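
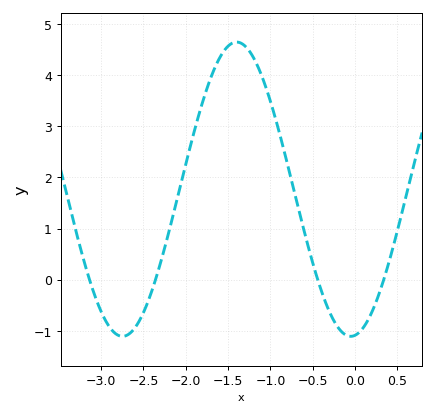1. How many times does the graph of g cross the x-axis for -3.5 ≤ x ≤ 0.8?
4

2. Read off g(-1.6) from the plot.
4.34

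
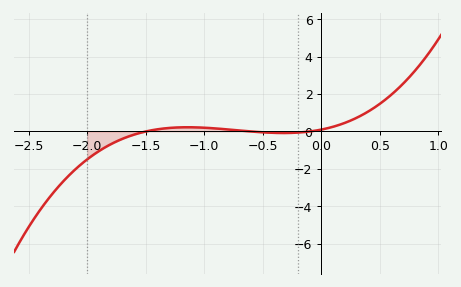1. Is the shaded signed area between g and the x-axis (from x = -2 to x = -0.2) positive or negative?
negative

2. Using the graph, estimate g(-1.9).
-1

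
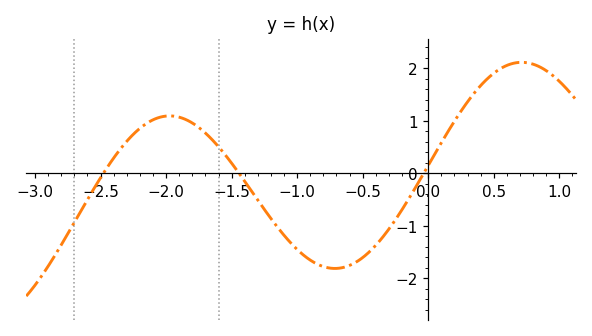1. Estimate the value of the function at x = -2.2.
0.857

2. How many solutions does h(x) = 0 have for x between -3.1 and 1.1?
3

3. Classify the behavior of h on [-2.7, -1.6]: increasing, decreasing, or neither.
neither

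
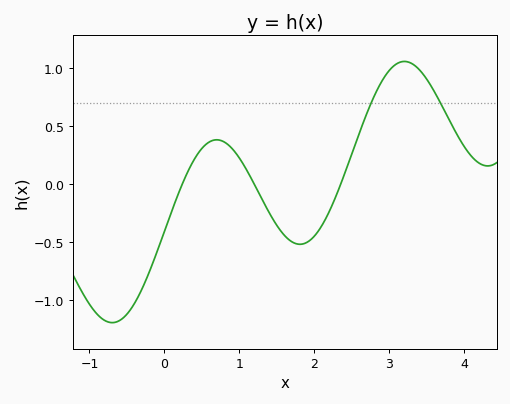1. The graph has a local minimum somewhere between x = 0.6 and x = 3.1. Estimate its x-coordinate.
1.8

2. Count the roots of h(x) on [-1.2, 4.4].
3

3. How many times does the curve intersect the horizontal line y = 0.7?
2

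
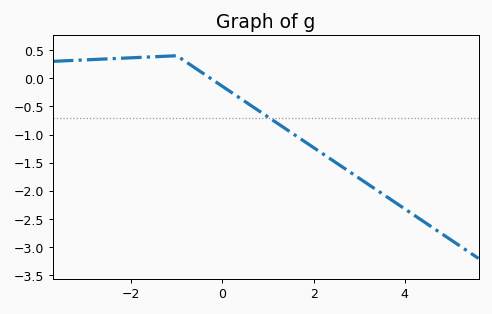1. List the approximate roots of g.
-0.265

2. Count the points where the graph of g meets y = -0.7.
1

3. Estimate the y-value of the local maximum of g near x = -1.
0.4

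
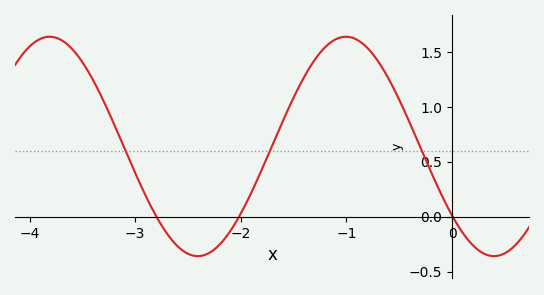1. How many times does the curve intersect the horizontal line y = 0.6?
3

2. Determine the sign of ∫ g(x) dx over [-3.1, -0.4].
positive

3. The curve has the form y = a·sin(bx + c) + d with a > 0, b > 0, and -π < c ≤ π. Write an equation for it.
y = 1sin(2.2x - 2.5) + 0.64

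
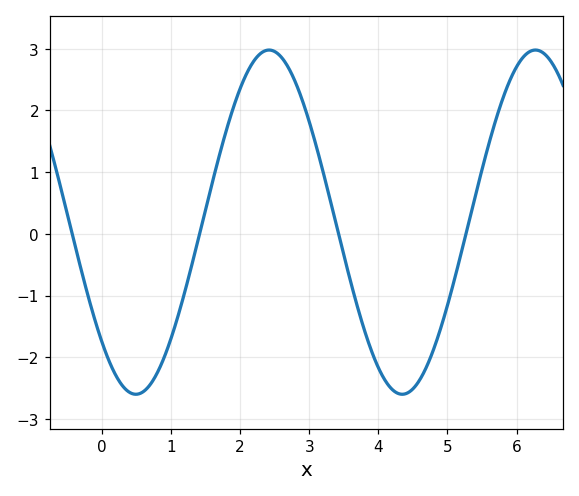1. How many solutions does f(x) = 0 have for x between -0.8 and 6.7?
4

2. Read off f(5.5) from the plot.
1.04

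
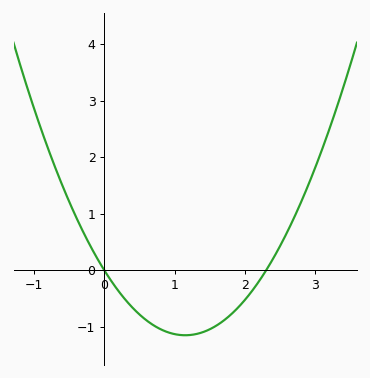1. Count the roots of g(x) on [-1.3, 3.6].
2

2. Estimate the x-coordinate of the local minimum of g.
1.15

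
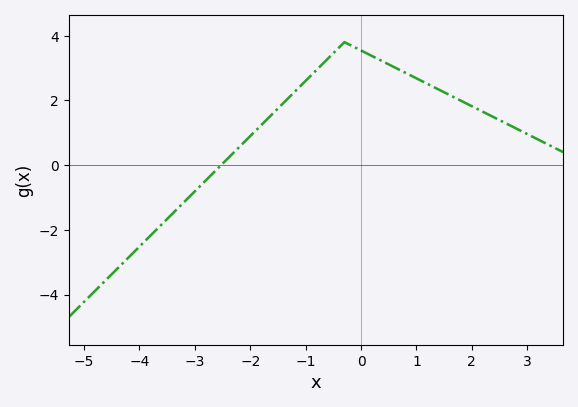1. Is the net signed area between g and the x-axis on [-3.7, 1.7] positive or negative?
positive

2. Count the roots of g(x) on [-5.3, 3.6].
1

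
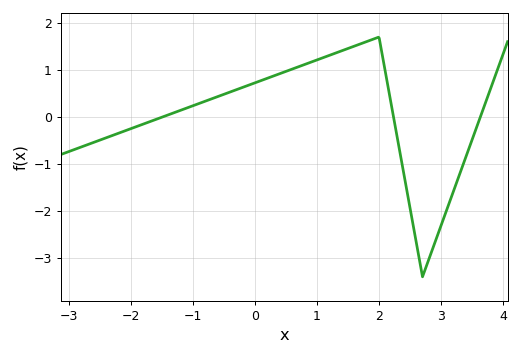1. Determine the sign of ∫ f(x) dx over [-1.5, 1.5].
positive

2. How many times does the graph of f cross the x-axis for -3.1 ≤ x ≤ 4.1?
3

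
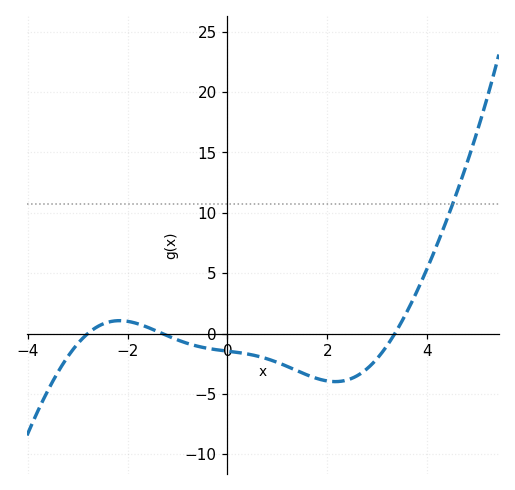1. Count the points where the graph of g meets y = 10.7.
1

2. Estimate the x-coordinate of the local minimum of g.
2.2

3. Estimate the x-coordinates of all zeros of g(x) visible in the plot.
-2.8, -1.4, 3.4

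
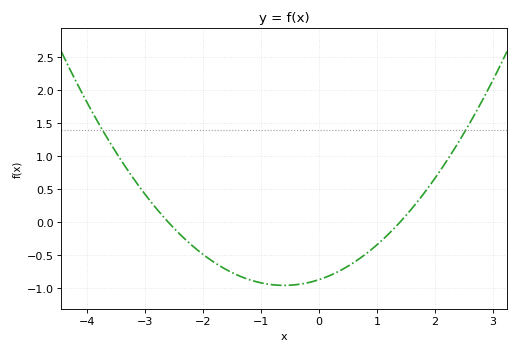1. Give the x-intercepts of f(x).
-2.6, 1.4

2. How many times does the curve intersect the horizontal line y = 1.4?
2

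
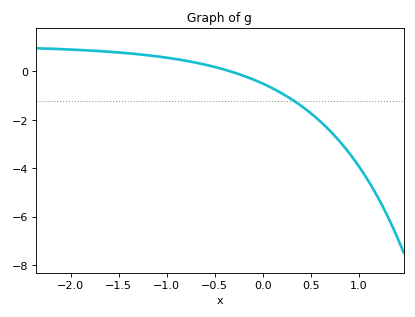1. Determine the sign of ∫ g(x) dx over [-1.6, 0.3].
positive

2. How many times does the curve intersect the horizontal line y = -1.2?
1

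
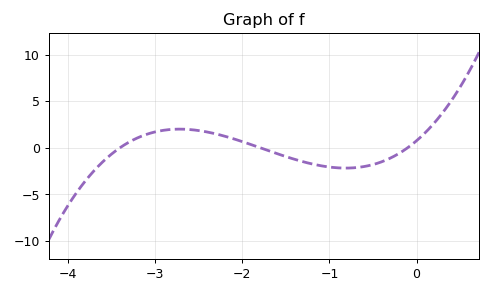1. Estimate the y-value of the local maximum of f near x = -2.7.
2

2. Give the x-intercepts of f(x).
-3.4, -1.8, -0.1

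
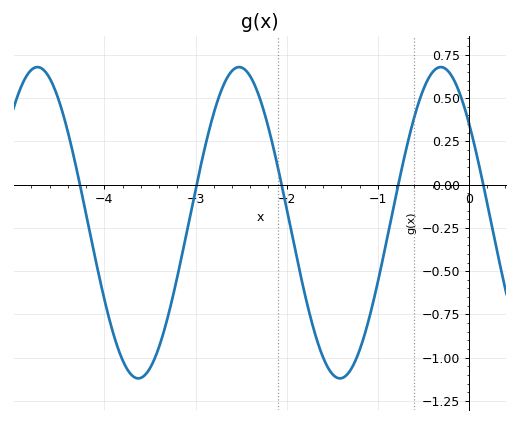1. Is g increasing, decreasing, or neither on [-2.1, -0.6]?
neither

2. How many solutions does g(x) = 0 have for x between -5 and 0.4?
5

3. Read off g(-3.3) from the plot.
-0.757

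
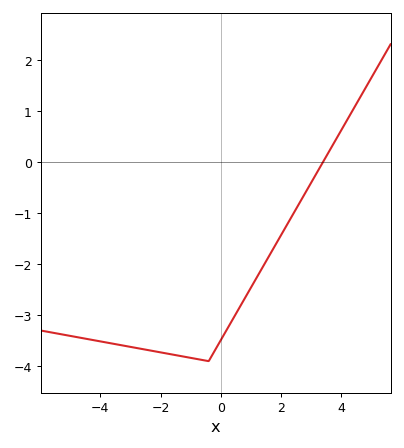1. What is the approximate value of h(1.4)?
-2.1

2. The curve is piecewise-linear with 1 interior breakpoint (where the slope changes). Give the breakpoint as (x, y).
(-0.4, -3.9)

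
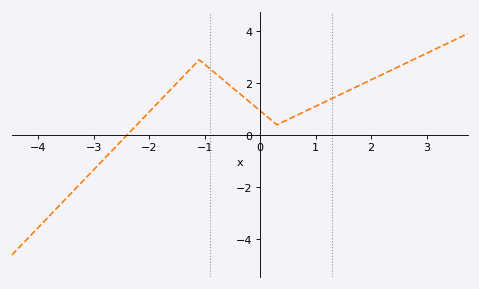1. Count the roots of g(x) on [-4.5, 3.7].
1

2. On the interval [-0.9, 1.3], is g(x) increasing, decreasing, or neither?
neither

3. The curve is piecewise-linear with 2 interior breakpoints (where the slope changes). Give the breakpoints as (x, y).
(-1.1, 2.9); (0.3, 0.4)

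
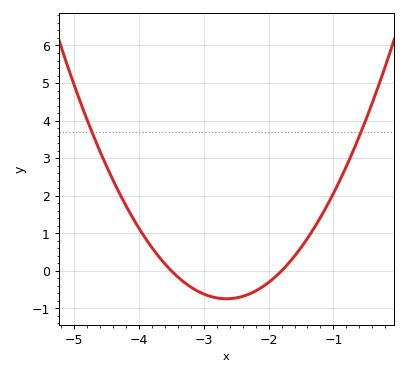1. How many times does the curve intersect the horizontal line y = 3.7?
2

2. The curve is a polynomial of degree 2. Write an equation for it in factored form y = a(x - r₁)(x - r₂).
y = 1.03(x + 3.5)(x + 1.8)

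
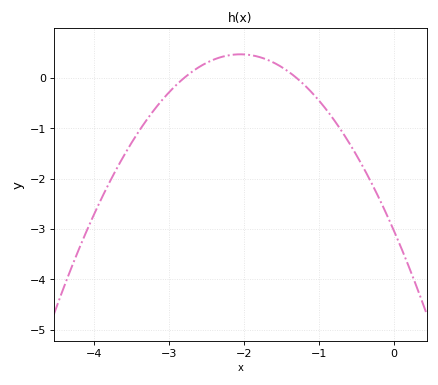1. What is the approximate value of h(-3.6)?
-1.5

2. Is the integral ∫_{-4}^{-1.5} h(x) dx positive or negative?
negative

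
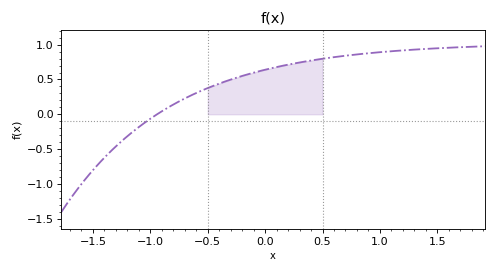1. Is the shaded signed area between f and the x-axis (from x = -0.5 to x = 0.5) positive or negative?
positive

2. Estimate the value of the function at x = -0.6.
0.306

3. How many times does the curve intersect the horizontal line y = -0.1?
1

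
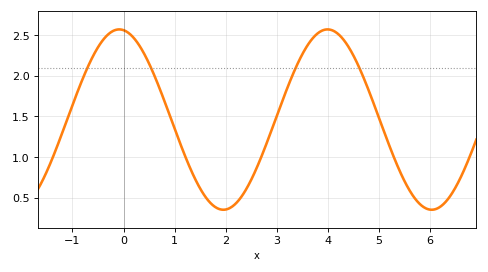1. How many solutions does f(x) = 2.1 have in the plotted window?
4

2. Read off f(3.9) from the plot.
2.55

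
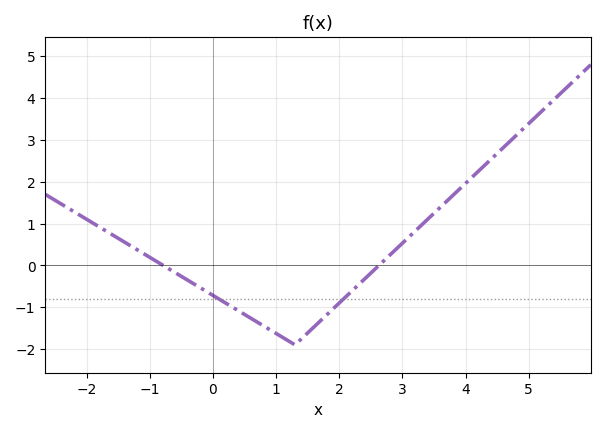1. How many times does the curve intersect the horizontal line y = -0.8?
2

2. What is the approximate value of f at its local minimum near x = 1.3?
-1.9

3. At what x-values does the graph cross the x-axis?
-0.788, 2.63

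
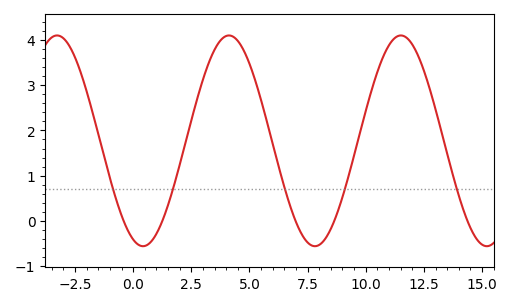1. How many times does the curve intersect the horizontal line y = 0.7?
5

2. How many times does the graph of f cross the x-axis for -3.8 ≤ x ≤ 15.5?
5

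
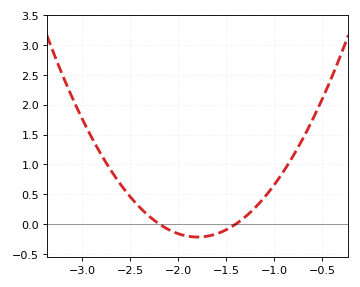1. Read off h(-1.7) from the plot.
-0.2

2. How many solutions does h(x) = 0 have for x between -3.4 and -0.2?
2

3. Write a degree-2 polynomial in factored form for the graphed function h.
y = 1.37(x + 2.2)(x + 1.4)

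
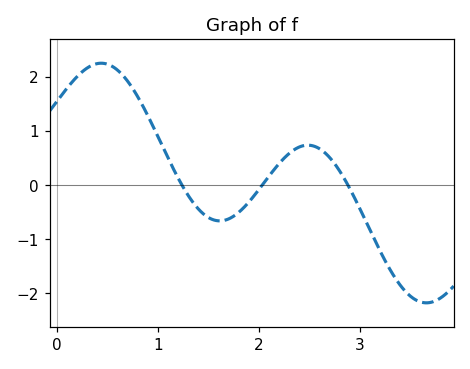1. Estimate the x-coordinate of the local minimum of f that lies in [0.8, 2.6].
1.6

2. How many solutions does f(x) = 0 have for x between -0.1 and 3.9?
3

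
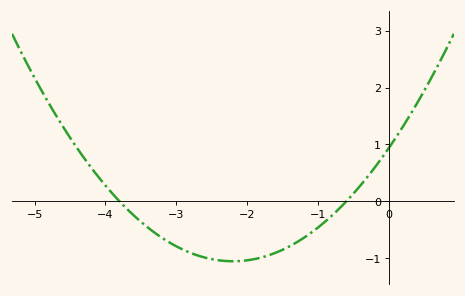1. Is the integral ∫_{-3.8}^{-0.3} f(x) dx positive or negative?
negative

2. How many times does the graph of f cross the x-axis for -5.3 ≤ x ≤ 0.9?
2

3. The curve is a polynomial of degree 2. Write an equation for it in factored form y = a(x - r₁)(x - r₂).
y = 0.41(x + 3.8)(x + 0.6)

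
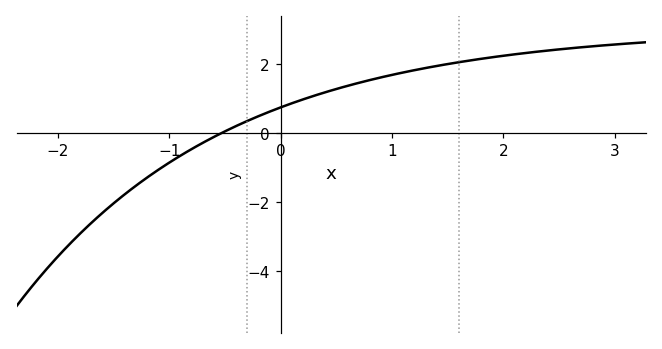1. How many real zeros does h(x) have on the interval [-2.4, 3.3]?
1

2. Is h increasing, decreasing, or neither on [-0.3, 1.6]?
increasing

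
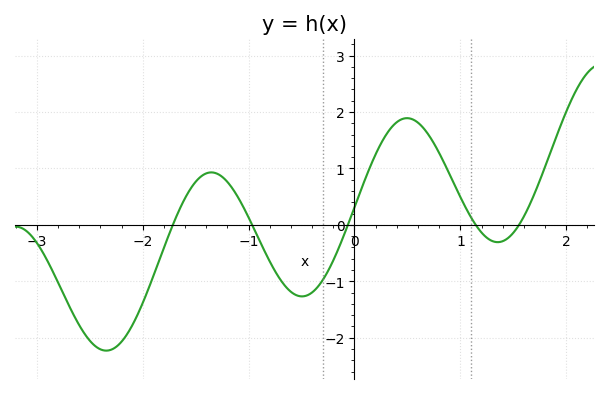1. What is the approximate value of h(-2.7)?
-1.41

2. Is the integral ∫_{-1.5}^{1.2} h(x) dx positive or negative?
positive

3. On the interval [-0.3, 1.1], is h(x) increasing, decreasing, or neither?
neither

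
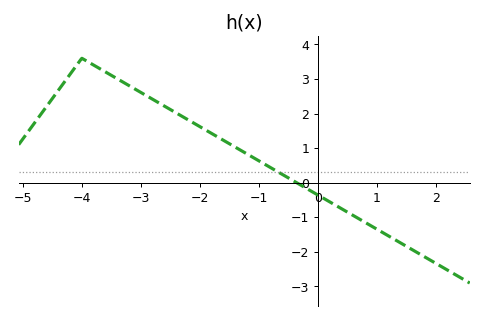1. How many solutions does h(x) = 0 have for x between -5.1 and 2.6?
1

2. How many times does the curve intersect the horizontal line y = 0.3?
1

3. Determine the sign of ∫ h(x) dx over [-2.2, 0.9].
positive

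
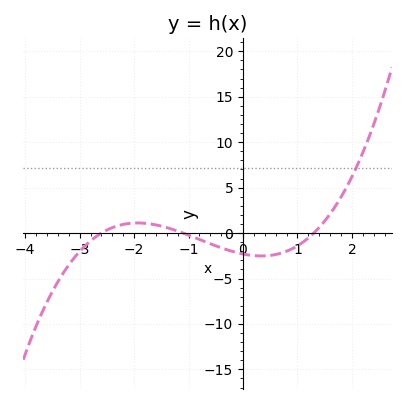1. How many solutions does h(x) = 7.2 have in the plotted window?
1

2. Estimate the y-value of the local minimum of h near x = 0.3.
-2.52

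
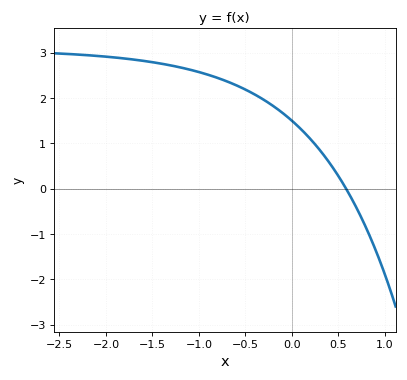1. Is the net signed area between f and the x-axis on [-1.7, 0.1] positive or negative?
positive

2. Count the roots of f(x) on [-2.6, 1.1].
1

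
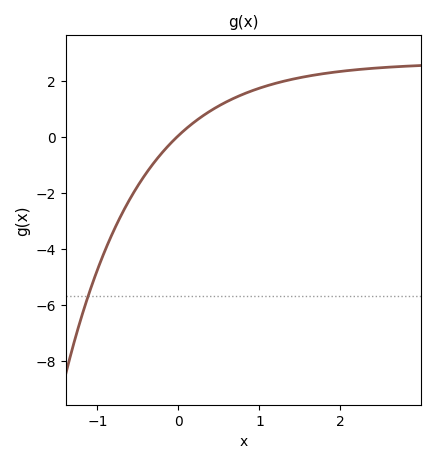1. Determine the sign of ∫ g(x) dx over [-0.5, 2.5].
positive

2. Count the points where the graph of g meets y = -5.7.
1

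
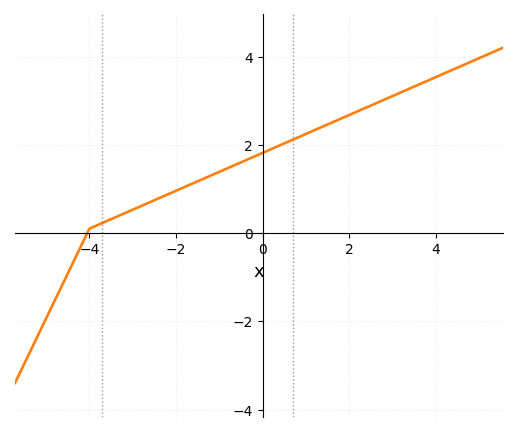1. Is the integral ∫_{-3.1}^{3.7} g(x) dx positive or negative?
positive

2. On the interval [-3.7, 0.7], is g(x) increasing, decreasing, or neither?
increasing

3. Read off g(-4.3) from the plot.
-0.6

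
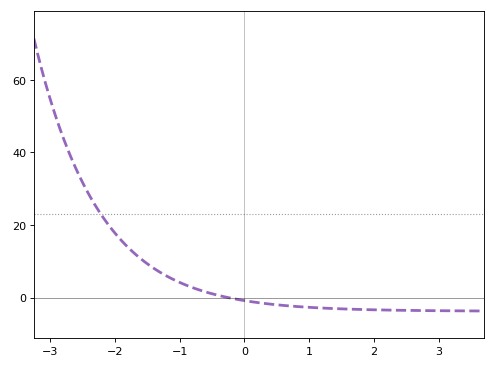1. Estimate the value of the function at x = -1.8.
14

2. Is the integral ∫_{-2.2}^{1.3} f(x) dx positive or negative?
positive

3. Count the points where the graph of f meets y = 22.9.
1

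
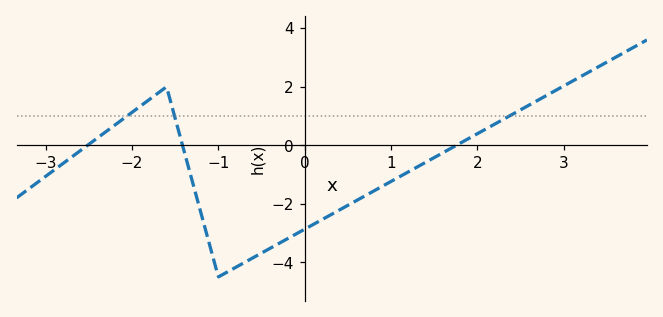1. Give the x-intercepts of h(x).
-2.52, -1.42, 1.76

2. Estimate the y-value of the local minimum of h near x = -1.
-4.5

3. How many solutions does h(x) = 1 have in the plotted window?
3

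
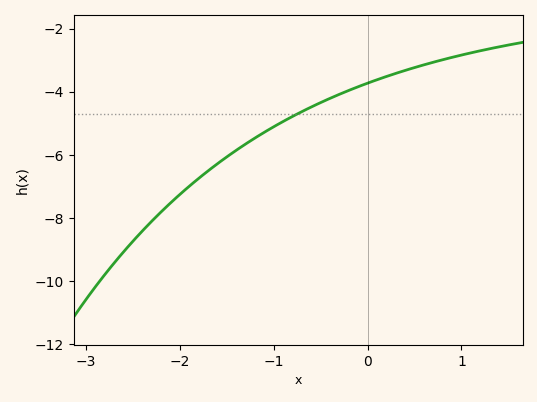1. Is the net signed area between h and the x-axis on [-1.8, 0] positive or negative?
negative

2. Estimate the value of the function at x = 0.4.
-3.4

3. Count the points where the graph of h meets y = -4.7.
1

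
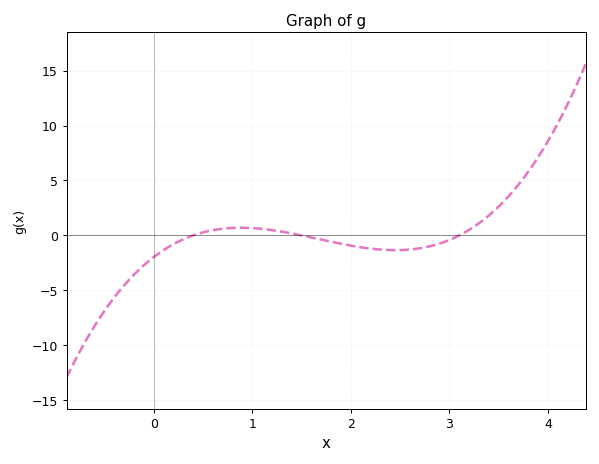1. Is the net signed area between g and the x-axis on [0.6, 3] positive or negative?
negative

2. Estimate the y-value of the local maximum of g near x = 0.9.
0.7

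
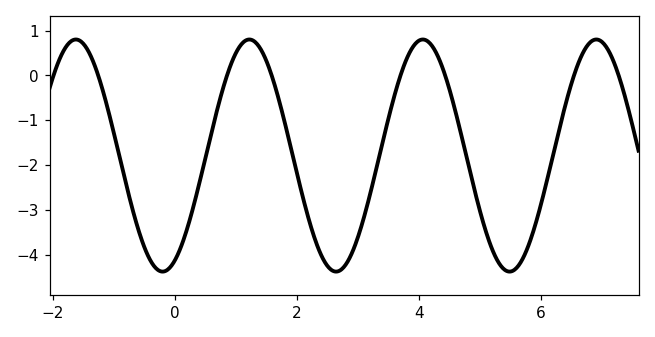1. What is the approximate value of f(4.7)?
-1.4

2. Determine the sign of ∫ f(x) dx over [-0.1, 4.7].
negative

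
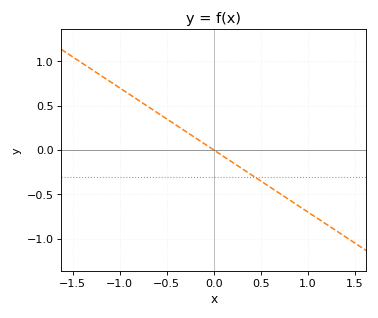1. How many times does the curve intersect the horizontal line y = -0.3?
1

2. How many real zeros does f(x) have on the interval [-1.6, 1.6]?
1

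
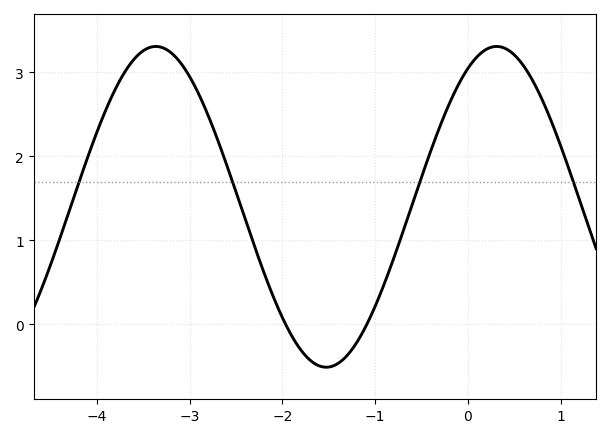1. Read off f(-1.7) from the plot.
-0.4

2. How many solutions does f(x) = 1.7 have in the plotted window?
4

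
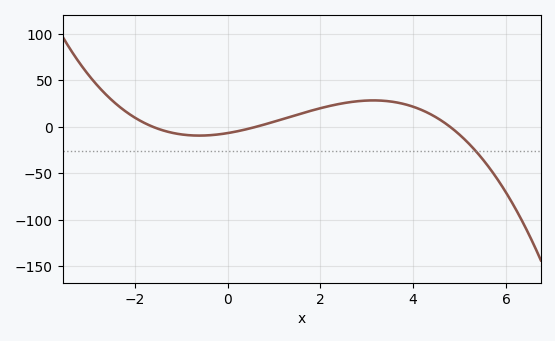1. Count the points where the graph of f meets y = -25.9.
1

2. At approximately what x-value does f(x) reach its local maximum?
3.2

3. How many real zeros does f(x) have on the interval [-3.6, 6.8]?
3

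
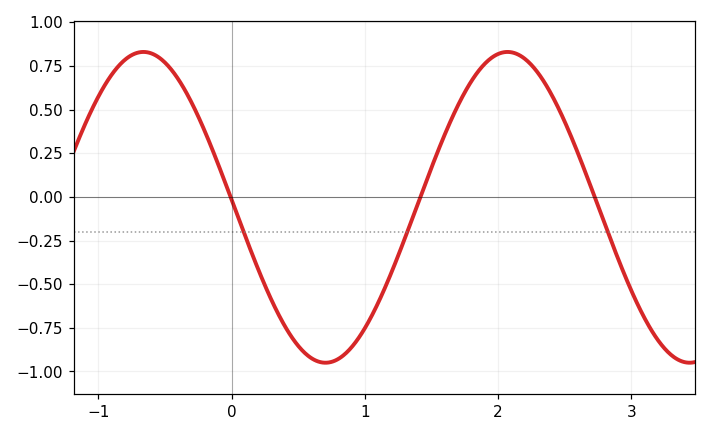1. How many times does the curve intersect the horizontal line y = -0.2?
3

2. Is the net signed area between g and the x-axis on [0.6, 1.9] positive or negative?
negative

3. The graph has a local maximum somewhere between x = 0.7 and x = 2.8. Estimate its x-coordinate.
2.1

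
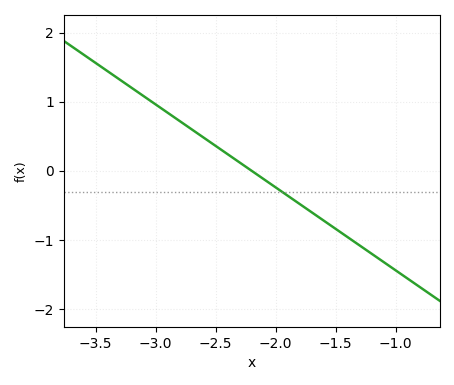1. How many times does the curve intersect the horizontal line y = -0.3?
1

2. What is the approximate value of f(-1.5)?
-0.84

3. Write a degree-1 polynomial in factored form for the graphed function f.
y = -1.2(x + 2.2)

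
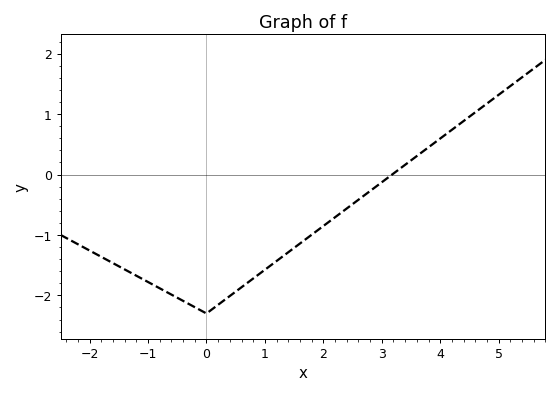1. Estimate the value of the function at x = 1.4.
-1.29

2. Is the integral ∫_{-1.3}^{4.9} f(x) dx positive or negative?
negative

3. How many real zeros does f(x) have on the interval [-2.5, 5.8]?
1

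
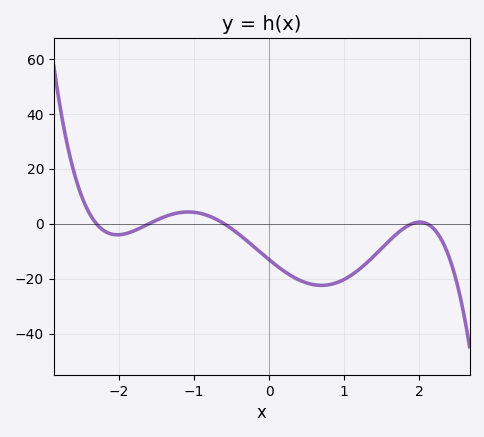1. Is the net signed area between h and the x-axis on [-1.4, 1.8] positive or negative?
negative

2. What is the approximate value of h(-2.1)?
-4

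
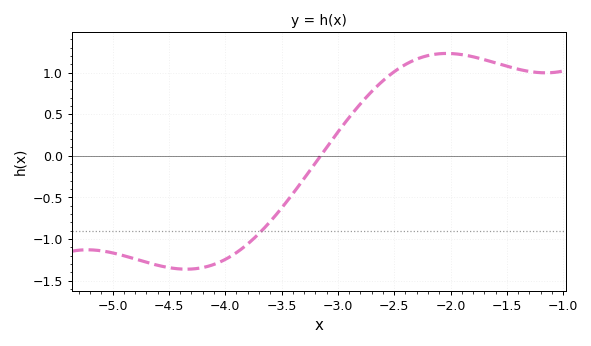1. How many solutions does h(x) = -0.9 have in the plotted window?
1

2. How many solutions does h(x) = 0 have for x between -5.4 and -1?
1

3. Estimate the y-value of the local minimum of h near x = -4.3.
-1.36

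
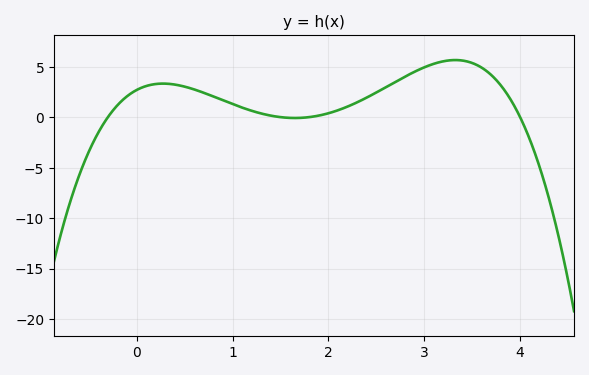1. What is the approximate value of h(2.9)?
4.5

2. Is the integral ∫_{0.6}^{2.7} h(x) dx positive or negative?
positive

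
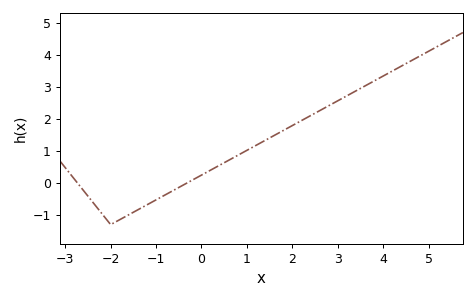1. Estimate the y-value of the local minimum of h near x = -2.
-1.3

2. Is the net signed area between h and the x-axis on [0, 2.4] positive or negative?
positive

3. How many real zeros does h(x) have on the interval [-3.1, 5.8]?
2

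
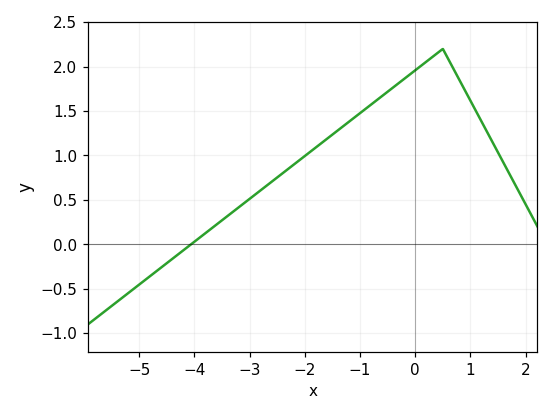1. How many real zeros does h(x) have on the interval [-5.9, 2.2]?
1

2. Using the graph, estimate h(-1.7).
1.15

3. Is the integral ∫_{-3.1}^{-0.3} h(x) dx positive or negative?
positive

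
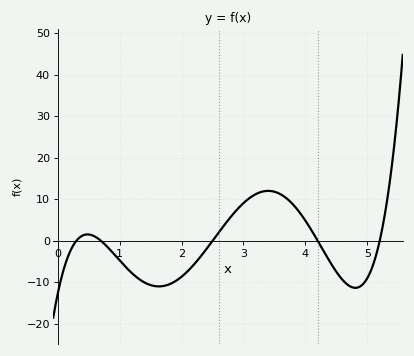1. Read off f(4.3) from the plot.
-3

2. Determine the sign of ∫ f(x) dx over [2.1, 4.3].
positive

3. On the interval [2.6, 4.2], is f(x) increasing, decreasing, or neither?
neither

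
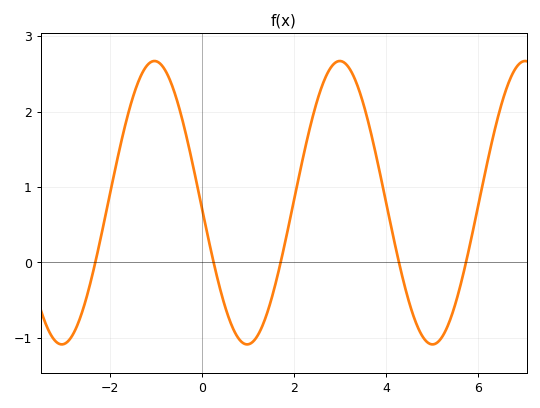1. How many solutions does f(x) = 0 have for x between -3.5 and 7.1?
5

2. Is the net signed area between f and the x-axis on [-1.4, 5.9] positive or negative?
positive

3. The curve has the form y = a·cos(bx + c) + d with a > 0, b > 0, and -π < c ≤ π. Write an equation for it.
y = 1.88cos(1.6x + 1.6) + 0.79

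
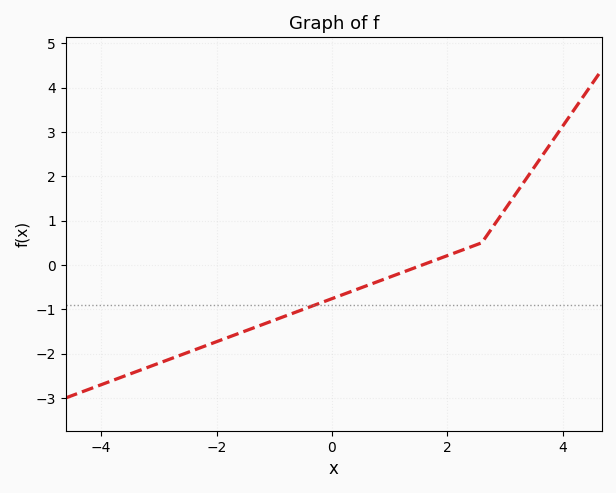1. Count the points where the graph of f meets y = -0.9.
1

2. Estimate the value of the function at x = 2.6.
0.5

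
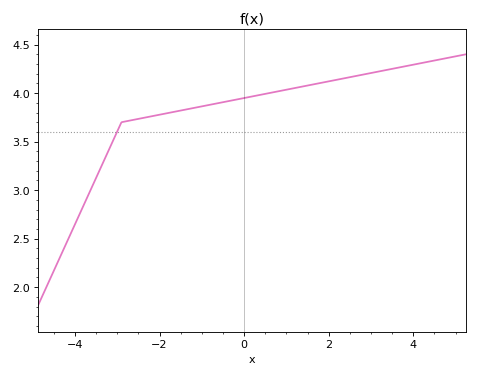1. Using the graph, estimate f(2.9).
4.2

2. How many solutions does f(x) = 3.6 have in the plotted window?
1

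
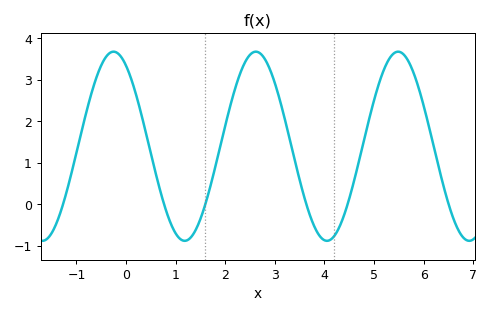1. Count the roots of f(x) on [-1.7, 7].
6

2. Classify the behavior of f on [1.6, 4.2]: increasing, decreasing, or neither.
neither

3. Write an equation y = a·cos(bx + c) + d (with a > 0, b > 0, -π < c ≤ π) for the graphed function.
y = 2.28cos(2.19x + 0.552) + 1.4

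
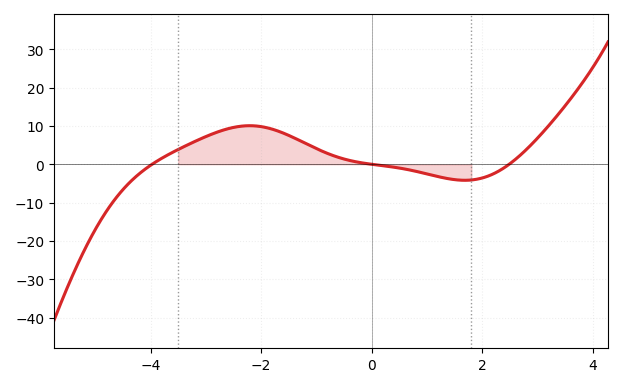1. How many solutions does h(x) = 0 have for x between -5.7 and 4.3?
3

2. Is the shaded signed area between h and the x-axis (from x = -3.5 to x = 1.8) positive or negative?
positive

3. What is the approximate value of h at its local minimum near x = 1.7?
-4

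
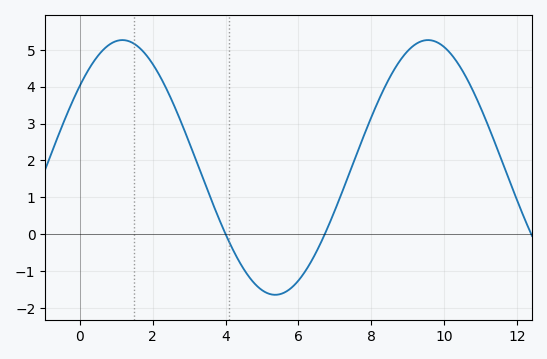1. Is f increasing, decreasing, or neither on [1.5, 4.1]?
decreasing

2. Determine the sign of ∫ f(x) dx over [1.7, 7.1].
positive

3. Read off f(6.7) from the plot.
-0.044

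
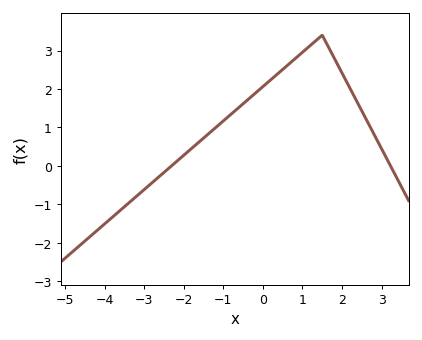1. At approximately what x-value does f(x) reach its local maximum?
1.4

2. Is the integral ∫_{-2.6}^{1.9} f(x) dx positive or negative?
positive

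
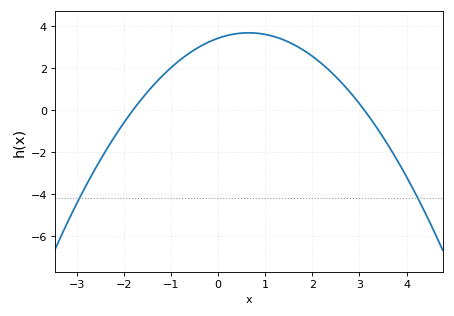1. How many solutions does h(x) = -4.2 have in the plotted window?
2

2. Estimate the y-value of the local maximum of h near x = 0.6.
3.6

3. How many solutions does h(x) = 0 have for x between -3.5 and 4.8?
2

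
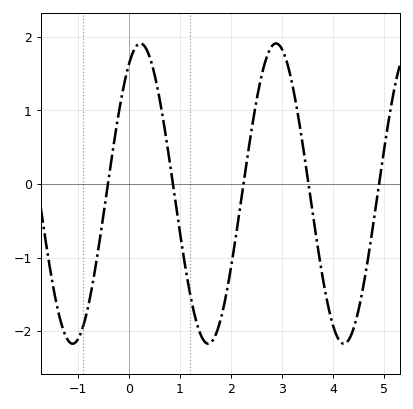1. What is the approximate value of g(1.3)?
-1.8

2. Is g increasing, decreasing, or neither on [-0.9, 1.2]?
neither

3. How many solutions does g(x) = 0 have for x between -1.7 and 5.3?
5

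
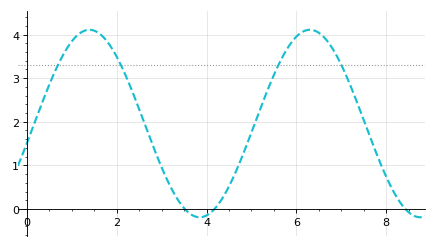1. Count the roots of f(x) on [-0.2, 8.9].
3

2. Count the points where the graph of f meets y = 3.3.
4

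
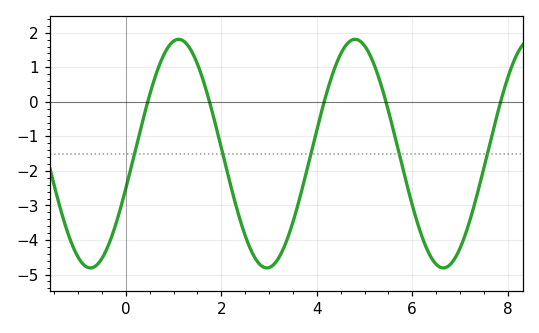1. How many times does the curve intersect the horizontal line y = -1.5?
5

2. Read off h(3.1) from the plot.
-4.7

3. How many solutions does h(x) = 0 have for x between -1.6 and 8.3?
5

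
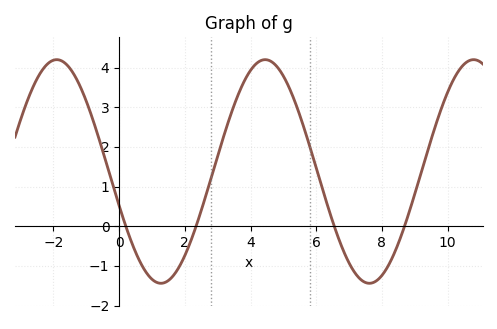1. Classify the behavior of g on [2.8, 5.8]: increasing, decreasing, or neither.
neither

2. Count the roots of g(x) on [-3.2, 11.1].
4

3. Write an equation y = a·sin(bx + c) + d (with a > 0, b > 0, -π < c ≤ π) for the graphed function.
y = 2.82sin(0.99x - 2.8) + 1.38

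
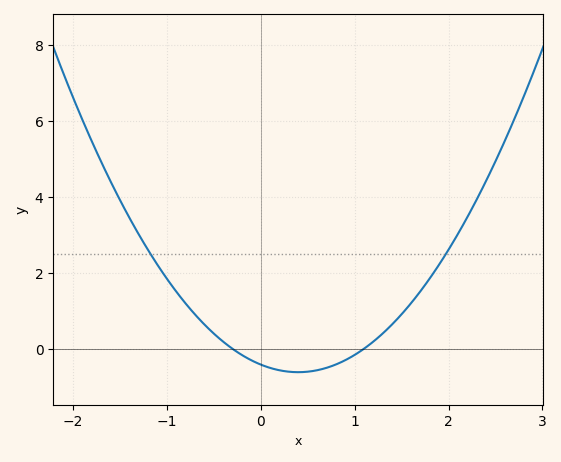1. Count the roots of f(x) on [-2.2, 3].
2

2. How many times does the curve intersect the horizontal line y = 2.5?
2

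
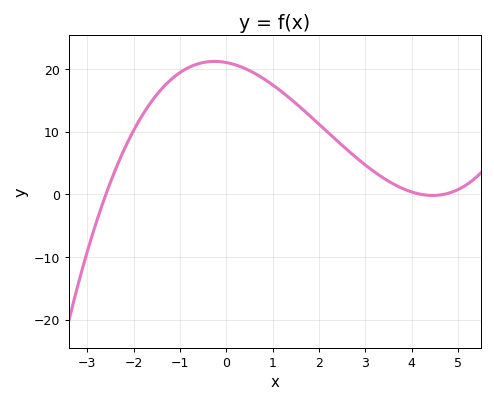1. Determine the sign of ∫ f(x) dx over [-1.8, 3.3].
positive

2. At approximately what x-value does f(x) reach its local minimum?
4.45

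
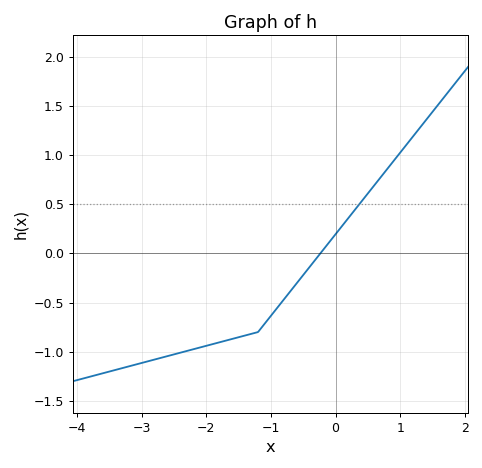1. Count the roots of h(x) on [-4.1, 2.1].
1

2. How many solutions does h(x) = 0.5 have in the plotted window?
1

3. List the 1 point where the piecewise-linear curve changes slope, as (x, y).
(-1.2, -0.8)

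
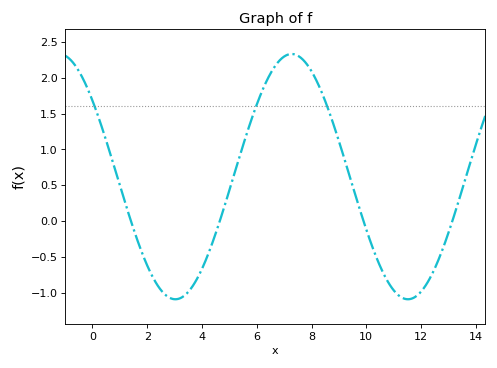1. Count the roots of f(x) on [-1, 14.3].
4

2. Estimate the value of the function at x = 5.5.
1.05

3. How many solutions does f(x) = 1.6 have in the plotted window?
3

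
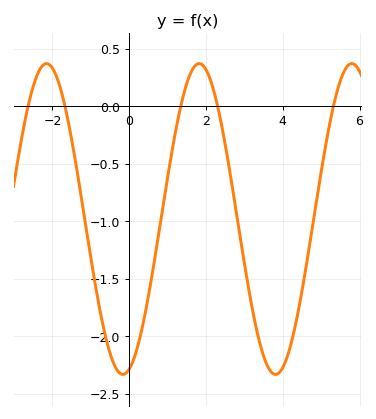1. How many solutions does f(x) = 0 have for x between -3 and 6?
5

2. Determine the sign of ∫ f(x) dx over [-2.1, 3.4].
negative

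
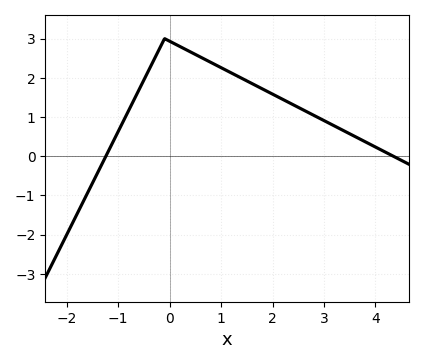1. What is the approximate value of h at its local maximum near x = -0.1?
3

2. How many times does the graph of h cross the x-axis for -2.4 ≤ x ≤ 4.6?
2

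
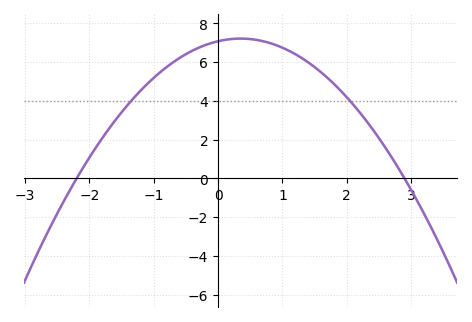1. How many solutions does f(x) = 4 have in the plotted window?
2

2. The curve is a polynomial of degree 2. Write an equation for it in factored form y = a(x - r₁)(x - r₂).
y = -1.11(x + 2.2)(x - 2.9)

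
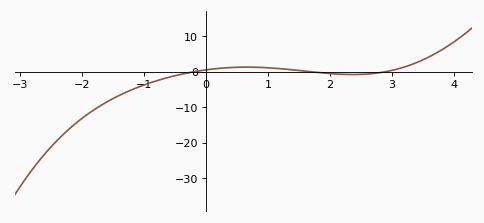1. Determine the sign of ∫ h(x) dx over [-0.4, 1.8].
positive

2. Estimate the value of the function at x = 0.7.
1.29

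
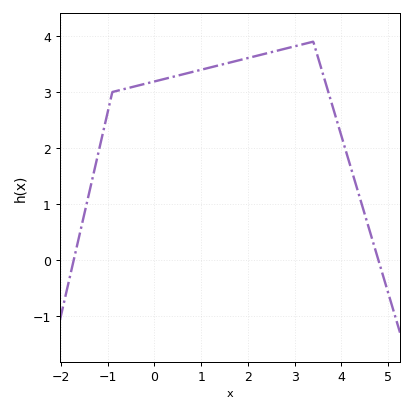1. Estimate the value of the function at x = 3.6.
3.3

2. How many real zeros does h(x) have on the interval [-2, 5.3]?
2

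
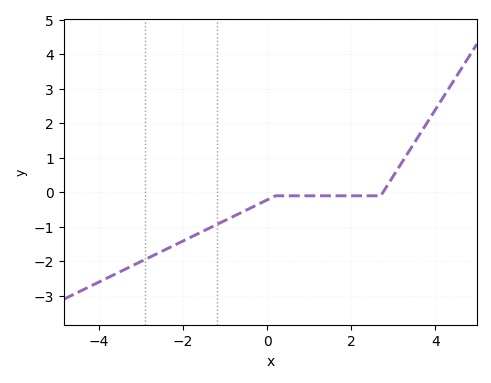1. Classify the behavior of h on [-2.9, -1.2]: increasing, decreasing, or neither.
increasing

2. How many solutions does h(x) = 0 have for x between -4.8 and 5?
1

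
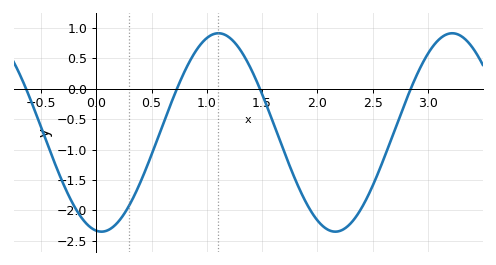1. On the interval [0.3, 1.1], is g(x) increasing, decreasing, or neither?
increasing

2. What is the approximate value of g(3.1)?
0.8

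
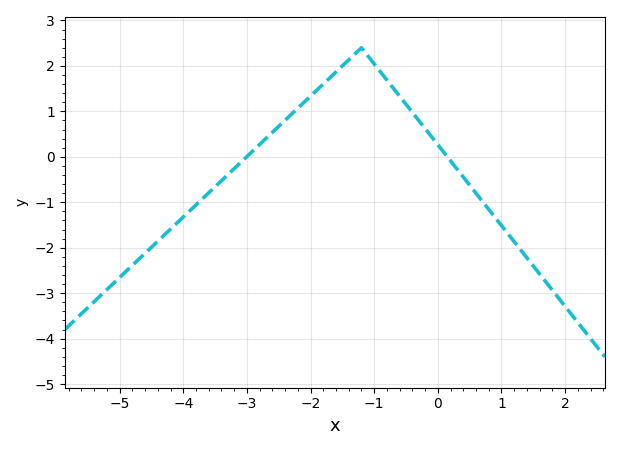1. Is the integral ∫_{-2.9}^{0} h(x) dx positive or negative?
positive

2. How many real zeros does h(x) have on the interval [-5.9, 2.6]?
2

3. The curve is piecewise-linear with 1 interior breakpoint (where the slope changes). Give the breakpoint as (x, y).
(-1.2, 2.4)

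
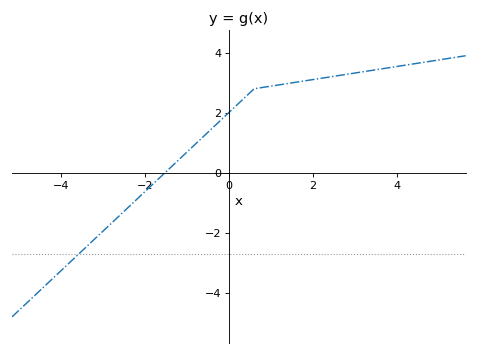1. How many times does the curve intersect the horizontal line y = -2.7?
1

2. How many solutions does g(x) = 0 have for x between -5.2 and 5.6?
1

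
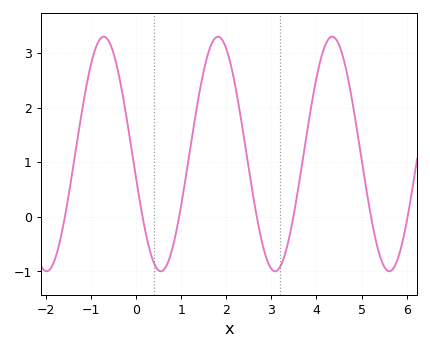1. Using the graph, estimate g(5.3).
-0.4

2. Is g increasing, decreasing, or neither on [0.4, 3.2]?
neither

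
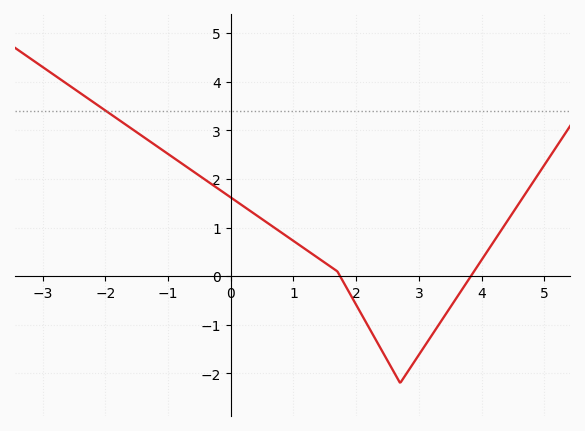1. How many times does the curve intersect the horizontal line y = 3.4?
1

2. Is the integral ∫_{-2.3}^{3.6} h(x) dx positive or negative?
positive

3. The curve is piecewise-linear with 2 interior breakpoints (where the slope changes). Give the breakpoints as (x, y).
(1.7, 0.1); (2.7, -2.2)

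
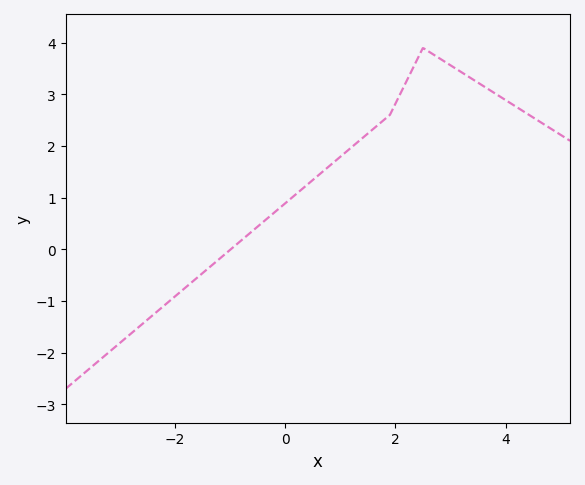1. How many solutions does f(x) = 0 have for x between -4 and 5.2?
1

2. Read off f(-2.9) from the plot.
-1.7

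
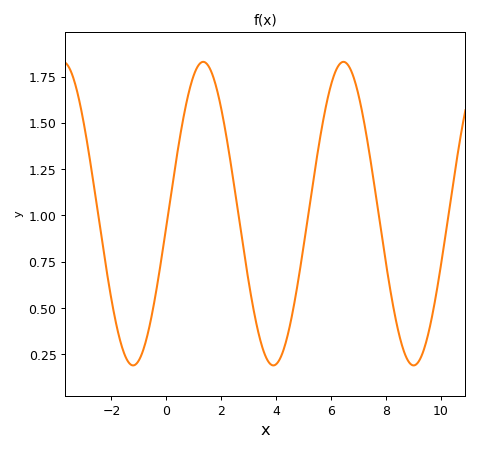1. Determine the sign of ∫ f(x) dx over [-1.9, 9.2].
positive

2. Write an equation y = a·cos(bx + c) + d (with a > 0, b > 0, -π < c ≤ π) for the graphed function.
y = 0.82cos(1.23x - 1.65) + 1.01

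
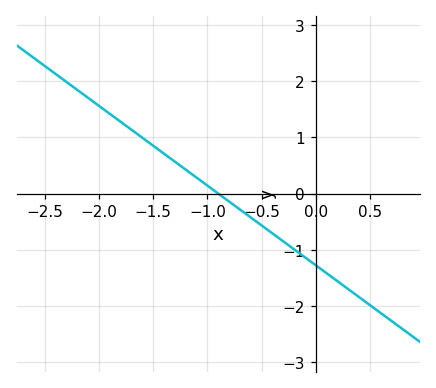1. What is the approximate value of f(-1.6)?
1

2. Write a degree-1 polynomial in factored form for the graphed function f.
y = -1.42(x + 0.9)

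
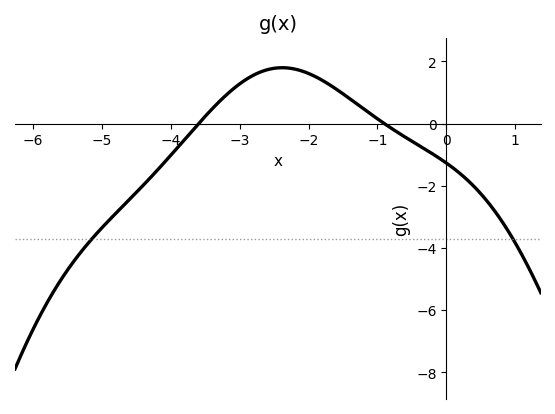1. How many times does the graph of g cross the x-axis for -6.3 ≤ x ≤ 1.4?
2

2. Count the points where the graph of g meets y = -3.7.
2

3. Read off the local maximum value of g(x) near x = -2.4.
1.8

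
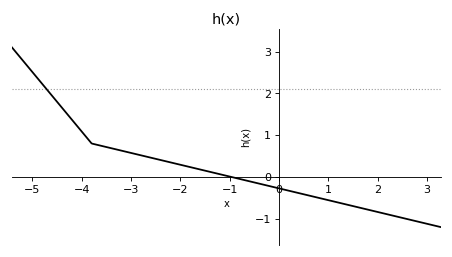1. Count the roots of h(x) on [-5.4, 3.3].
1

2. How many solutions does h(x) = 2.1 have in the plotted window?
1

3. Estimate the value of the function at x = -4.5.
1.8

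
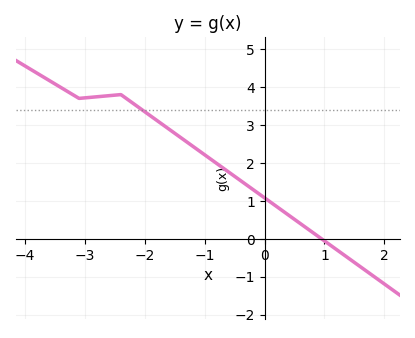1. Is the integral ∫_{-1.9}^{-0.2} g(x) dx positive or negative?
positive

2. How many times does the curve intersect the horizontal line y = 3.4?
1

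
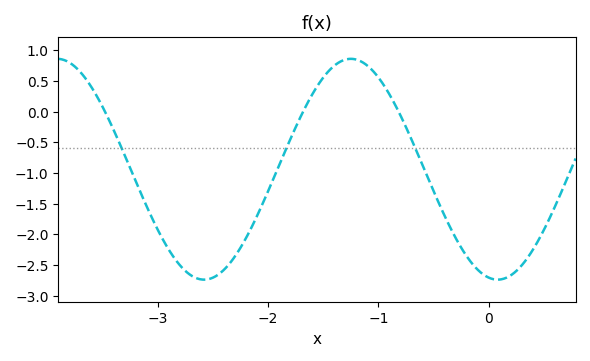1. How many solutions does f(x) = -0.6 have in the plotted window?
3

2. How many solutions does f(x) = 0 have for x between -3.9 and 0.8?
3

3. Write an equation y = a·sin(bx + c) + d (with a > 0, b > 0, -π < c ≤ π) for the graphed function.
y = 1.8sin(2.36x - 1.76) - 0.94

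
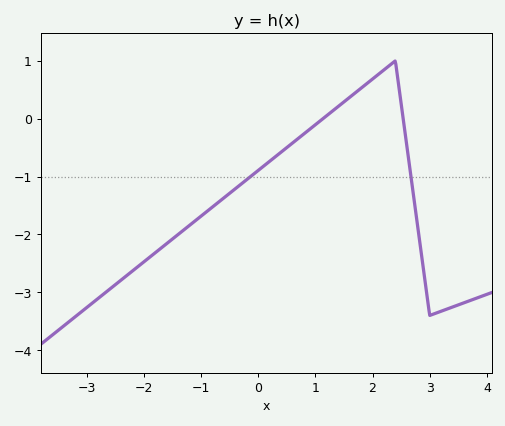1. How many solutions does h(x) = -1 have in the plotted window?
2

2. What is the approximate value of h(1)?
-0.105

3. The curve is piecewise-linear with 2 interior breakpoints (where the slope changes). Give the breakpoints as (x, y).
(2.4, 1); (3, -3.4)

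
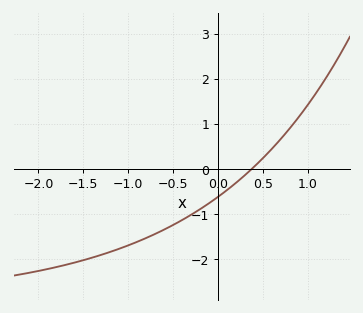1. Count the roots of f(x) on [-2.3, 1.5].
1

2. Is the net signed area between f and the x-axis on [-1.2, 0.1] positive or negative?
negative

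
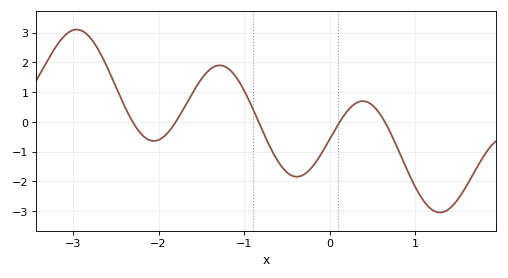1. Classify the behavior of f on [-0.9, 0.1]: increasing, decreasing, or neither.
neither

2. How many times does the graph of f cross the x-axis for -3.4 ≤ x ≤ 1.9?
5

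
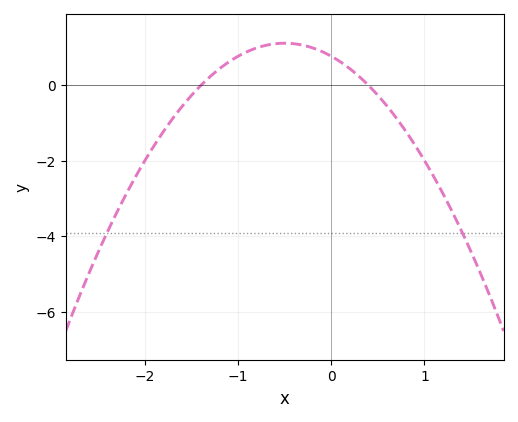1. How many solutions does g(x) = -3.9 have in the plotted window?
2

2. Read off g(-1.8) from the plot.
-1.21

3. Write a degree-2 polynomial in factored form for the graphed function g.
y = -1.38(x + 1.4)(x - 0.4)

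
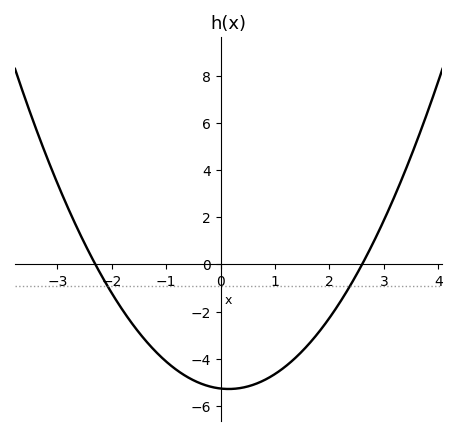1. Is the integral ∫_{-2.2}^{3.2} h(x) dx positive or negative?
negative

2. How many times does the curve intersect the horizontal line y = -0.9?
2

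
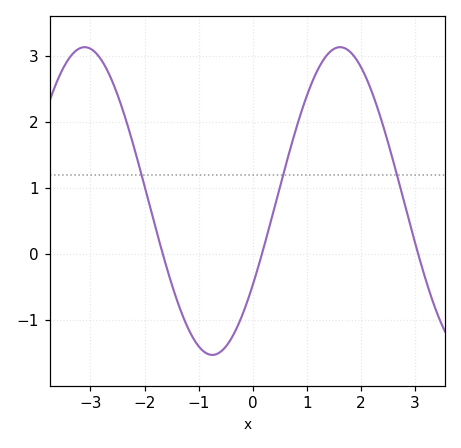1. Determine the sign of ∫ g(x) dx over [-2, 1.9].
positive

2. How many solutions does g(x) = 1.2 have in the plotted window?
3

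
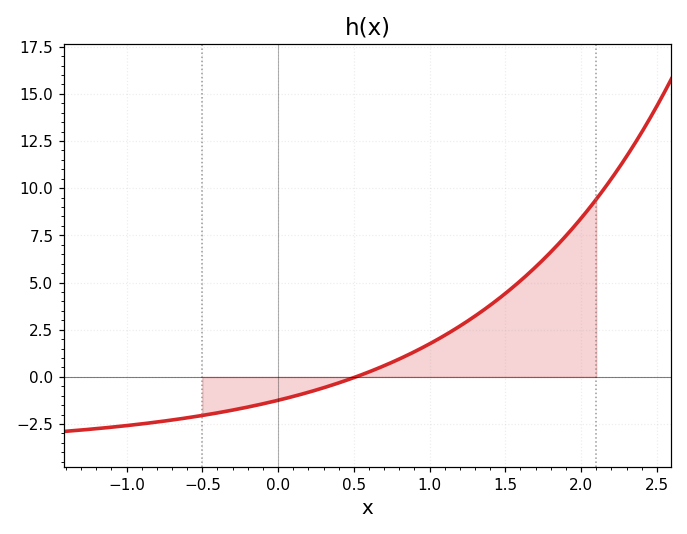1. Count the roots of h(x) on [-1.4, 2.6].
1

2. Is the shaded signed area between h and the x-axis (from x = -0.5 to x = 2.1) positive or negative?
positive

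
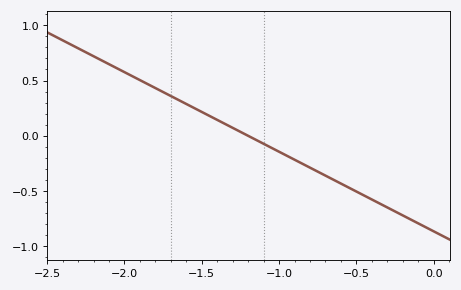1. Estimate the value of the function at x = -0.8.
-0.288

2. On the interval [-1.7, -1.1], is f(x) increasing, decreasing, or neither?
decreasing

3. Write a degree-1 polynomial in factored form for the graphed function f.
y = -0.72(x + 1.2)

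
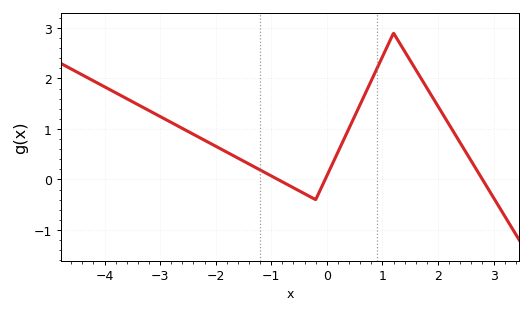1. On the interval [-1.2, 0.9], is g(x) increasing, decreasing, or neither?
neither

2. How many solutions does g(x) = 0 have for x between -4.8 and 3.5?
3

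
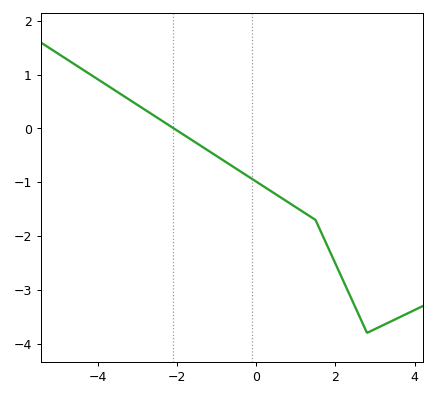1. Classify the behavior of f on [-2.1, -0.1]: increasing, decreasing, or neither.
decreasing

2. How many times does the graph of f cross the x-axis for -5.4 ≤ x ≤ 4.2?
1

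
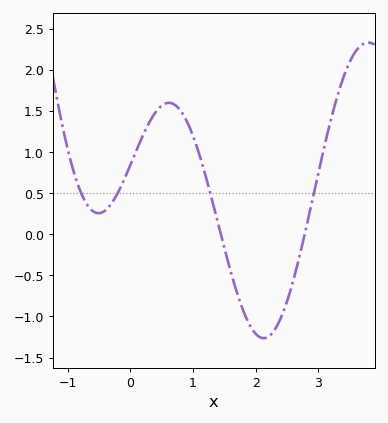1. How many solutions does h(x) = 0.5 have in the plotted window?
4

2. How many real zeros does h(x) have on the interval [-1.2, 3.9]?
2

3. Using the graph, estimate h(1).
1.2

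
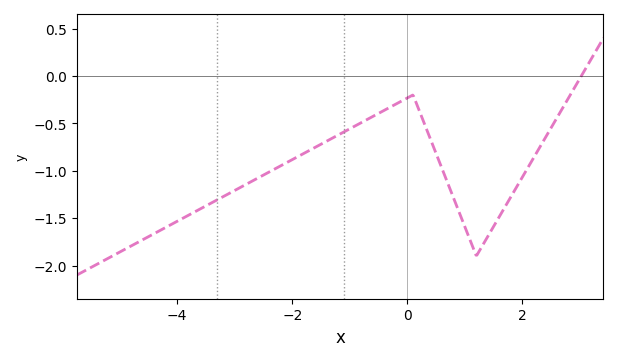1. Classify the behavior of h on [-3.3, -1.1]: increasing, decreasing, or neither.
increasing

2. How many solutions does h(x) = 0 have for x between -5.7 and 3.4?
1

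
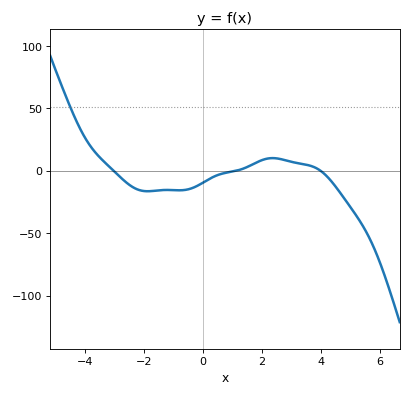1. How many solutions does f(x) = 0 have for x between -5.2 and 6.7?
3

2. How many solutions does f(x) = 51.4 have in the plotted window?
1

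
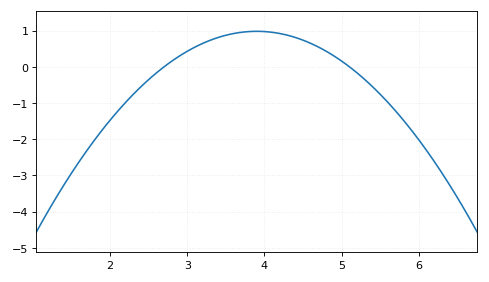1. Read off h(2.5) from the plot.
-0.354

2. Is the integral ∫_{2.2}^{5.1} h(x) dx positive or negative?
positive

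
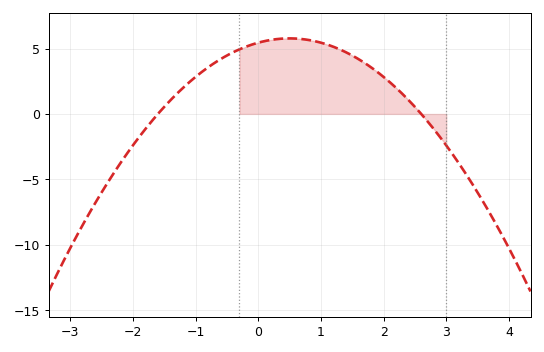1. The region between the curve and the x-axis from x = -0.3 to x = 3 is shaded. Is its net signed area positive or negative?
positive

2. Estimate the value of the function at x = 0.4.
5.76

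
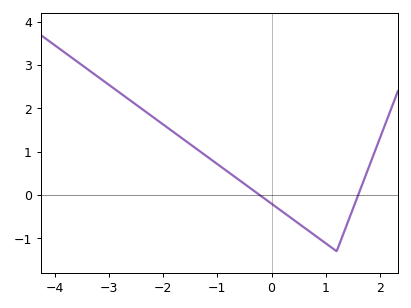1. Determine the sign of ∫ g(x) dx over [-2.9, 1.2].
positive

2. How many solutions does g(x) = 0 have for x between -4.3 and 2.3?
2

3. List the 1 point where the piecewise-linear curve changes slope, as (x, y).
(1.2, -1.3)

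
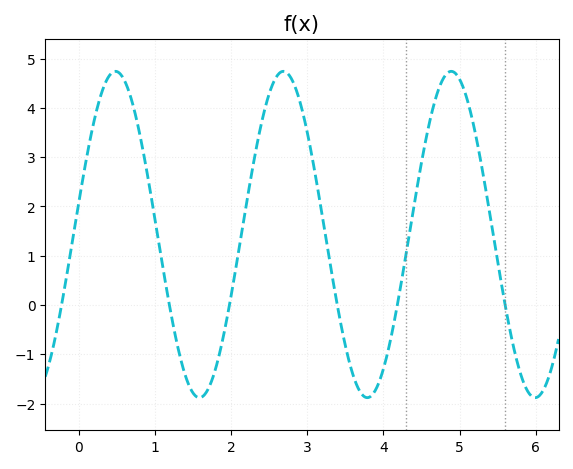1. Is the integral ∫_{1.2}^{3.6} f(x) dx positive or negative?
positive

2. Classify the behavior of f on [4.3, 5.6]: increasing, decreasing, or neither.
neither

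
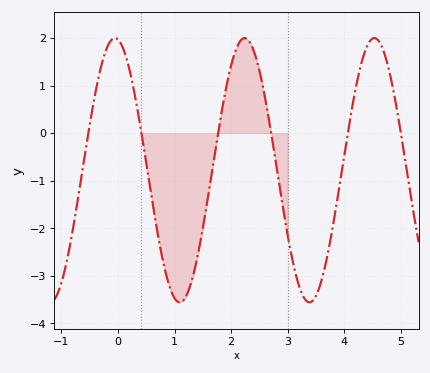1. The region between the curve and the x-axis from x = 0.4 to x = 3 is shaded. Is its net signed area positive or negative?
negative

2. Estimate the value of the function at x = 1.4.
-2.6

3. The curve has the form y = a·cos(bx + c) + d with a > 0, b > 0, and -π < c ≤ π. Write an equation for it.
y = 2.78cos(2.7x + 0.15) - 0.78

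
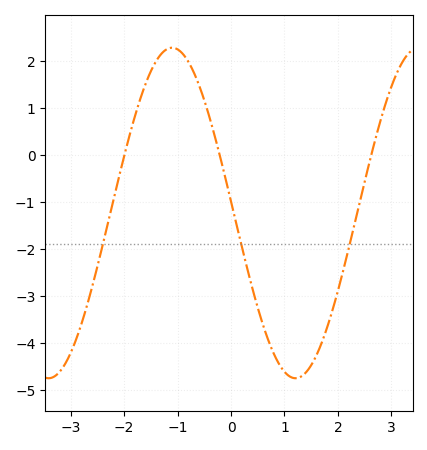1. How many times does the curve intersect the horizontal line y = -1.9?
3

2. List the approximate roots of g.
-2, -0.212, 2.62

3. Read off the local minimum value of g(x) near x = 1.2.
-4.75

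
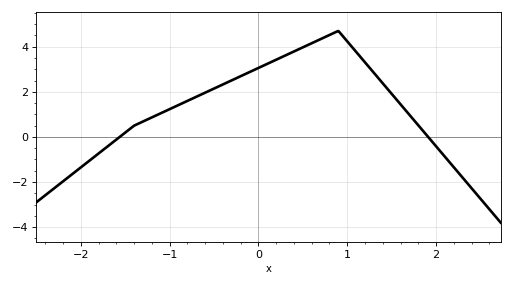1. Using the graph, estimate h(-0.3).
2.51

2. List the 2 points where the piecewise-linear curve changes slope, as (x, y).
(-1.4, 0.5); (0.9, 4.7)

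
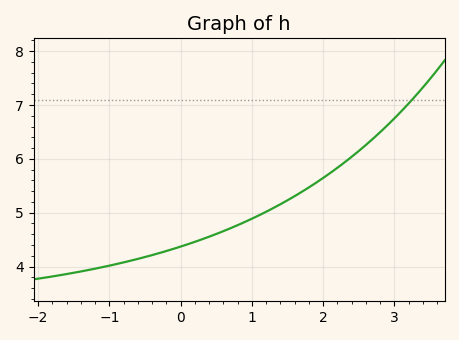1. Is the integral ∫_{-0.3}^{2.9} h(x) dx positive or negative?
positive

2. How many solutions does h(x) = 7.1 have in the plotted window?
1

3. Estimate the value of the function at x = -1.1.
3.99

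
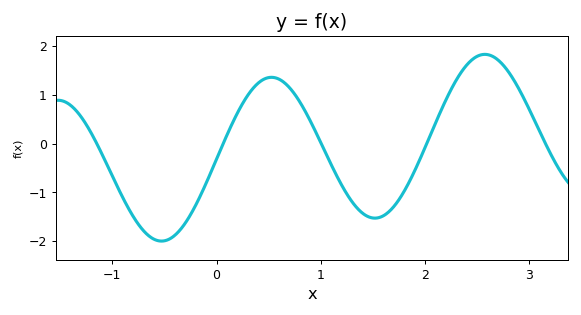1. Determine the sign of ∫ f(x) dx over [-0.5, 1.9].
negative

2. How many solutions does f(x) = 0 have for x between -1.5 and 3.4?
5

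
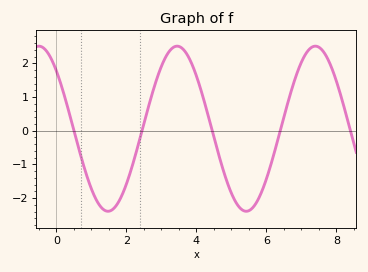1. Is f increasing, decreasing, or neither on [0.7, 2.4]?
neither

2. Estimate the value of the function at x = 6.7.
1.14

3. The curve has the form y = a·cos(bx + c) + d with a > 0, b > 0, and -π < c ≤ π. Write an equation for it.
y = 2.45cos(1.59x + 0.8) + 0.06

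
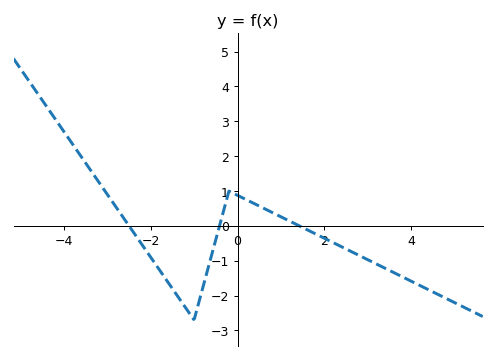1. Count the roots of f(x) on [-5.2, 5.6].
3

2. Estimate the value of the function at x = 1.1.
0.199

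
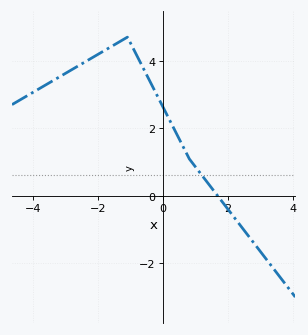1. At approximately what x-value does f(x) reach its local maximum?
-1.2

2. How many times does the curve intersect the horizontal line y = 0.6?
1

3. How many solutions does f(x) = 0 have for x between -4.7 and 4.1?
1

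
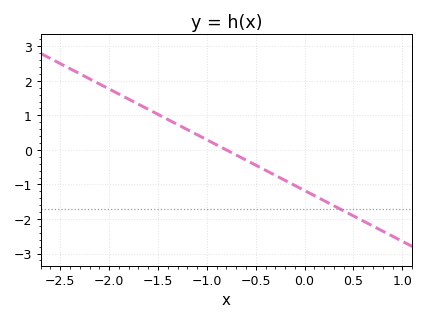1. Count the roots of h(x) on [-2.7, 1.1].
1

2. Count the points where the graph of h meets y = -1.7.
1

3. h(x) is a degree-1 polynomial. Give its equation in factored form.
y = -1.47(x + 0.8)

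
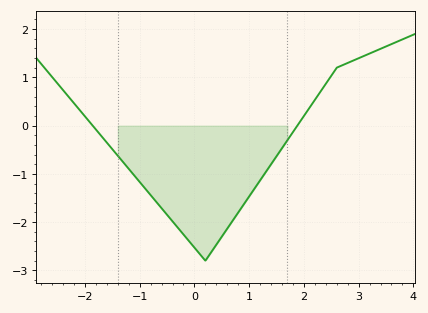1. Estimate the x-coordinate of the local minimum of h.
0.199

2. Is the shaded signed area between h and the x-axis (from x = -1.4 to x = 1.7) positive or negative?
negative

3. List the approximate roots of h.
-1.86, 1.88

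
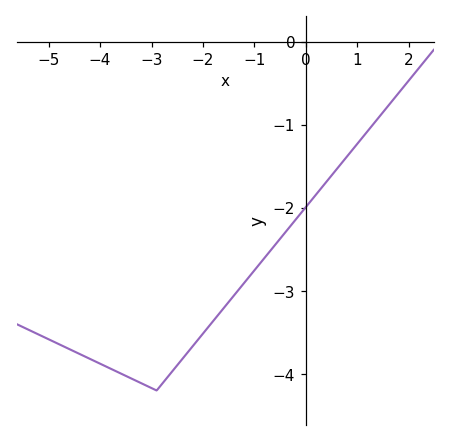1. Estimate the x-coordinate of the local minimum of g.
-2.8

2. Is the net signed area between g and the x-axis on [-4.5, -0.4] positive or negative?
negative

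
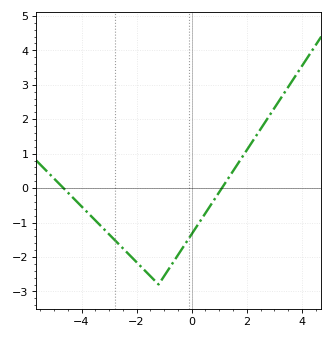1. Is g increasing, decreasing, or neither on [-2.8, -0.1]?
neither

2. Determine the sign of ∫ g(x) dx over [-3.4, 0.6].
negative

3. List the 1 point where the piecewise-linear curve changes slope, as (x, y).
(-1.2, -2.8)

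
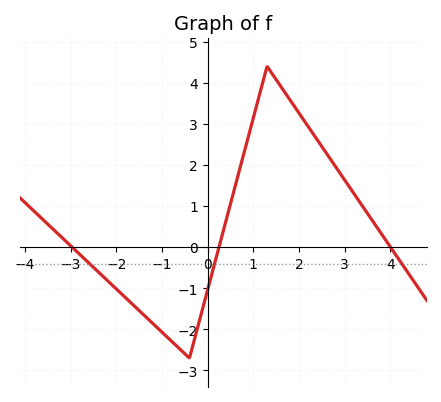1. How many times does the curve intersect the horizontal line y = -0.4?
3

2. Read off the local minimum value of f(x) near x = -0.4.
-2.7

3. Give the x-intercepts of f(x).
-2.97, 0.246, 4.01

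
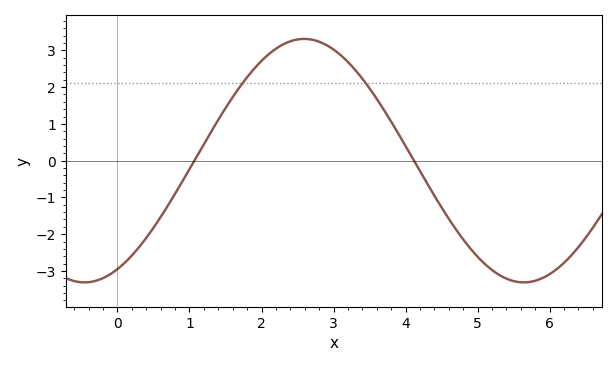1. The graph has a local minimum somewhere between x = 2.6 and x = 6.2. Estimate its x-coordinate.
5.64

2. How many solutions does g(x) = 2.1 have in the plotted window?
2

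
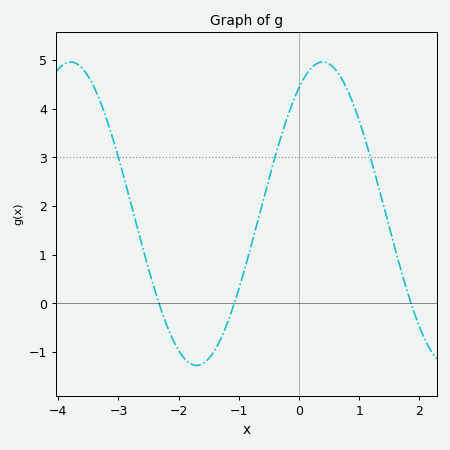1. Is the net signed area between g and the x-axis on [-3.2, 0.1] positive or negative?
positive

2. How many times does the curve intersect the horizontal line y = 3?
3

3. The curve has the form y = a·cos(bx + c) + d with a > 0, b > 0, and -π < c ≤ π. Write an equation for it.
y = 3.12cos(1.5x - 0.592) + 1.84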